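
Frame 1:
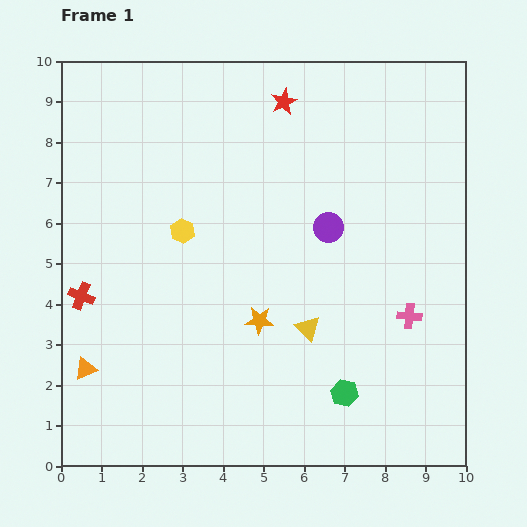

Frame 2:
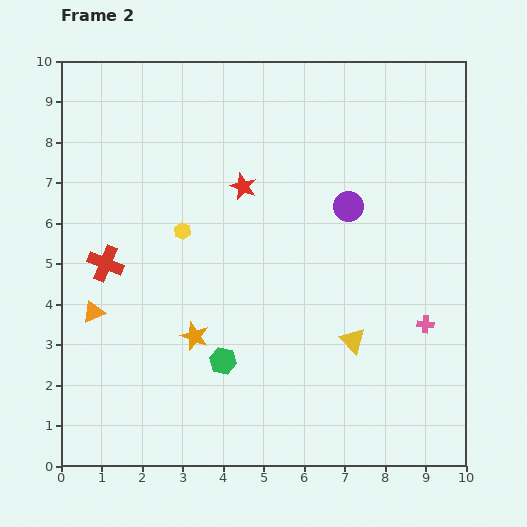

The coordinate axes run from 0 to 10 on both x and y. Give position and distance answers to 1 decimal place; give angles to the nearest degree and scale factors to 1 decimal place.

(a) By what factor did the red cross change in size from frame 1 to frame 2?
1.4×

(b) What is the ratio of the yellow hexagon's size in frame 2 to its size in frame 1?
0.7×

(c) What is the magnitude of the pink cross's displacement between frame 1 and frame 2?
0.4

The pink cross moved from (8.6, 3.7) to (9.0, 3.5), a distance of √(0.4² + 0.2²) ≈ 0.4.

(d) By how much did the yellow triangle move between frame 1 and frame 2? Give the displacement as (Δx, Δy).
(1.1, -0.3)

The yellow triangle was at (6.1, 3.4) in frame 1 and (7.2, 3.1) in frame 2.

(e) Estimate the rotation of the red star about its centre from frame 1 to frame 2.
23° counter-clockwise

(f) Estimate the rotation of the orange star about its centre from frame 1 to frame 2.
18° clockwise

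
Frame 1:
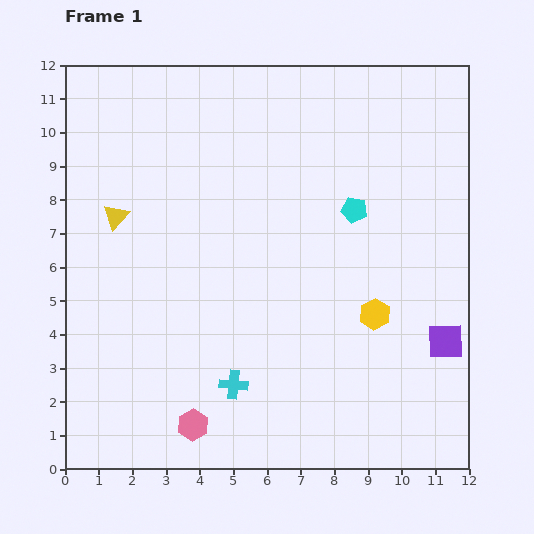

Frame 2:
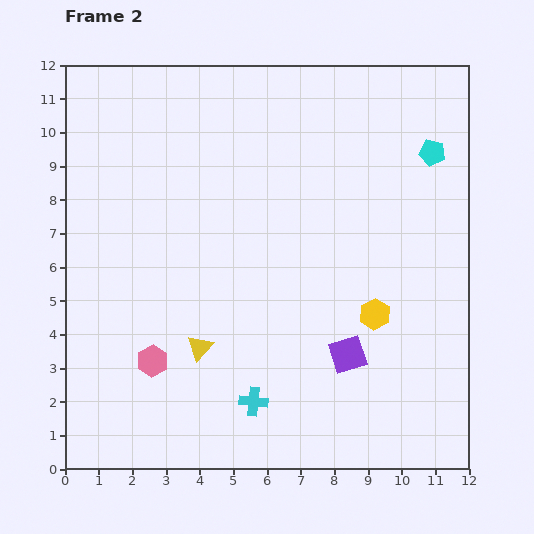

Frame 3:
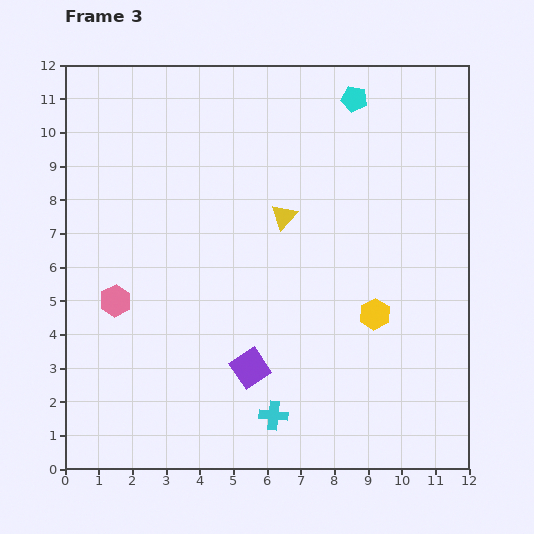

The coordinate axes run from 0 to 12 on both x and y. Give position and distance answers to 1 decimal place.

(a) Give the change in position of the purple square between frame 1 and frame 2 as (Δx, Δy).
(-2.9, -0.4)

The purple square was at (11.3, 3.8) in frame 1 and (8.4, 3.4) in frame 2.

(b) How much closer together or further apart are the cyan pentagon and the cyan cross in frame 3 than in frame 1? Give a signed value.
+3.4

Distance in frame 1: 6.3. Distance in frame 3: 9.7.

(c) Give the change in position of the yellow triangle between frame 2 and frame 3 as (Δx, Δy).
(2.5, 3.9)

The yellow triangle was at (4.0, 3.6) in frame 2 and (6.5, 7.5) in frame 3.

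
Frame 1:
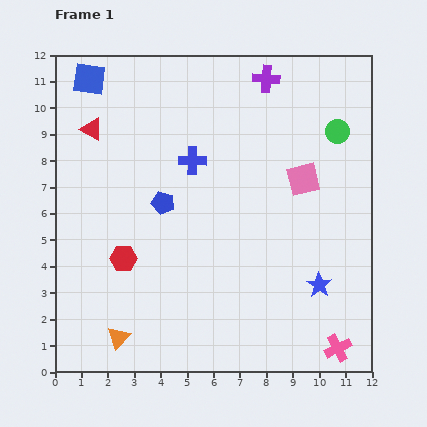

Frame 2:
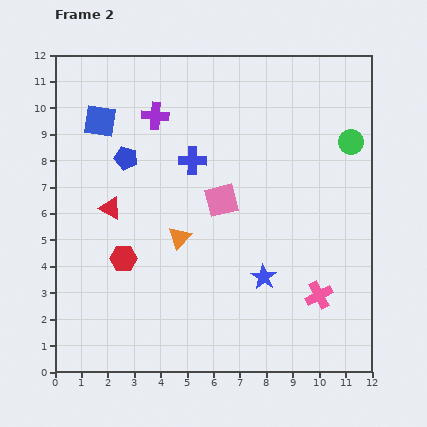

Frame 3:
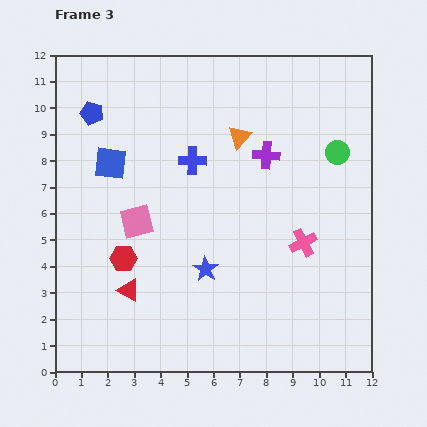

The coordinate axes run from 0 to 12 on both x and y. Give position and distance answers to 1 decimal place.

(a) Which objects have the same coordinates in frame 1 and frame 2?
the blue cross, the red hexagon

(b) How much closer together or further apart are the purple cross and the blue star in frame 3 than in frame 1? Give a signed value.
-3.2

Distance in frame 1: 8.1. Distance in frame 3: 4.9.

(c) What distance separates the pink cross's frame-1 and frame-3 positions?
4.2

The pink cross moved from (10.7, 0.9) to (9.4, 4.9), a distance of √(1.3² + 4.0²) ≈ 4.2.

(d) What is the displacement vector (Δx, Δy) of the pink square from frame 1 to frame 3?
(-6.3, -1.6)

The pink square was at (9.4, 7.3) in frame 1 and (3.1, 5.7) in frame 3.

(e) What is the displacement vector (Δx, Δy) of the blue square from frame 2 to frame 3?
(0.4, -1.6)

The blue square was at (1.7, 9.5) in frame 2 and (2.1, 7.9) in frame 3.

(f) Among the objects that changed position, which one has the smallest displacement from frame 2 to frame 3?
the green circle

(moved 0.6)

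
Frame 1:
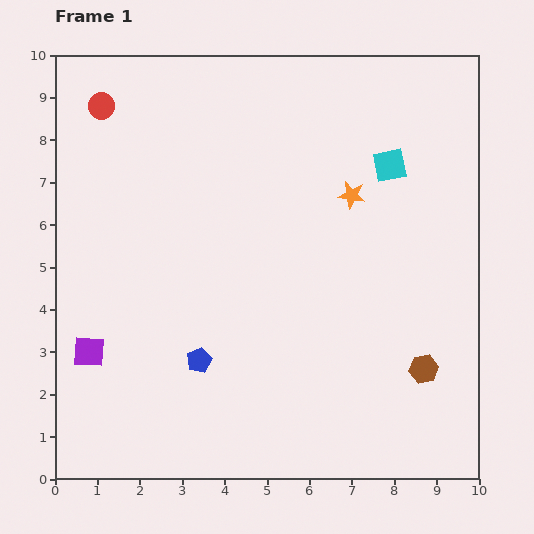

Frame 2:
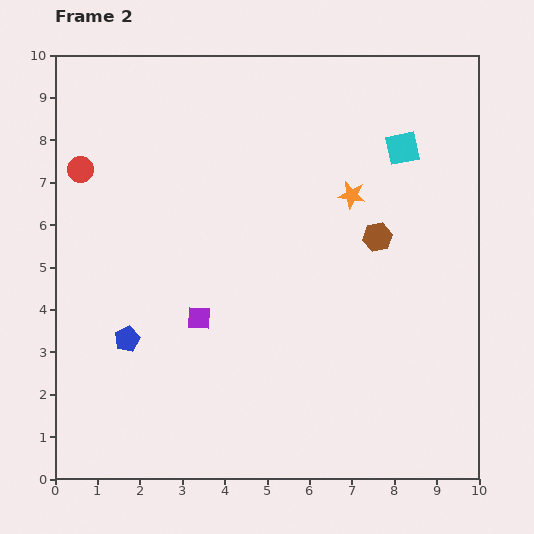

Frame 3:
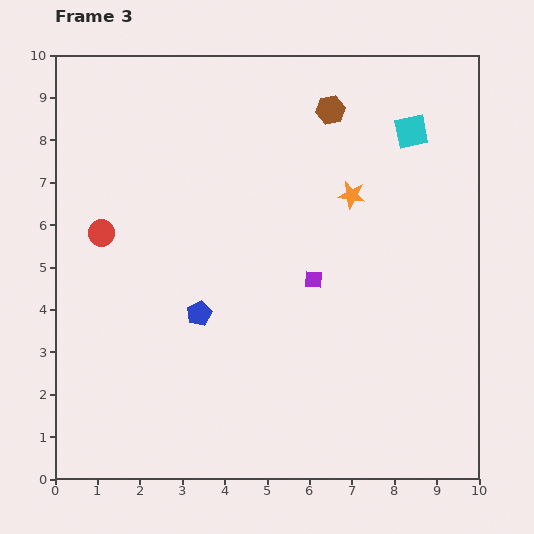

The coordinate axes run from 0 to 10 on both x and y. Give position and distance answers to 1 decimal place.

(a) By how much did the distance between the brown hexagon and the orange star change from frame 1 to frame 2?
-3.2

Distance in frame 1: 4.4. Distance in frame 2: 1.2.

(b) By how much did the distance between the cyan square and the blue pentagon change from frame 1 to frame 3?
+0.2

Distance in frame 1: 6.4. Distance in frame 3: 6.6.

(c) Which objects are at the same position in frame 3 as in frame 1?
the orange star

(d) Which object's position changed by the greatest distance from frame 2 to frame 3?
the brown hexagon

(moved 3.2; next 2.8)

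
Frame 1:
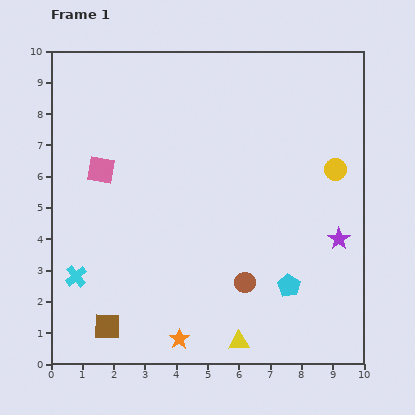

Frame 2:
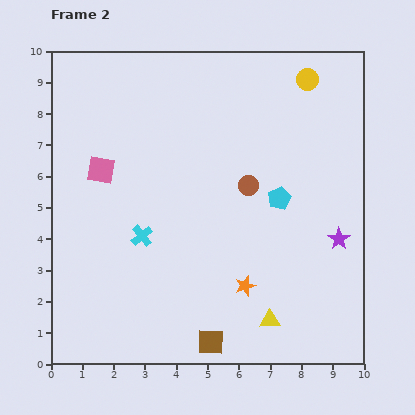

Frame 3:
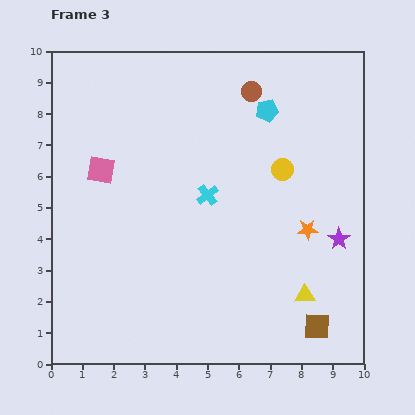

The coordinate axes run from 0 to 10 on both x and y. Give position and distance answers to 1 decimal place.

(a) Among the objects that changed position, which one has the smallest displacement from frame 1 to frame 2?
the yellow triangle

(moved 1.2)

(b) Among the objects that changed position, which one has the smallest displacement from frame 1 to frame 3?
the yellow circle

(moved 1.7)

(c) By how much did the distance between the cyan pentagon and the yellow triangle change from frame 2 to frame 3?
+2.1

Distance in frame 2: 3.9. Distance in frame 3: 6.0.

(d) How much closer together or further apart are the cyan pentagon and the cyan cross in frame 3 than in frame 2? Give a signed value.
-1.3

Distance in frame 2: 4.6. Distance in frame 3: 3.3.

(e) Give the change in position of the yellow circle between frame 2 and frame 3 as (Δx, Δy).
(-0.8, -2.9)

The yellow circle was at (8.2, 9.1) in frame 2 and (7.4, 6.2) in frame 3.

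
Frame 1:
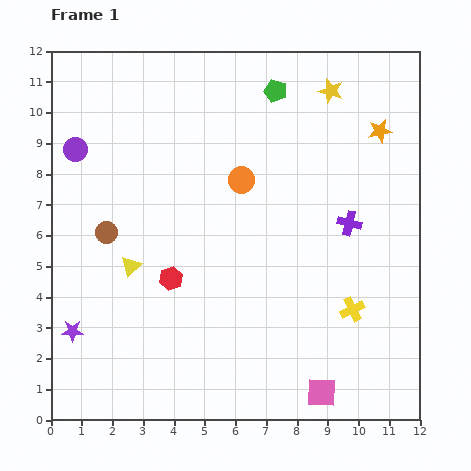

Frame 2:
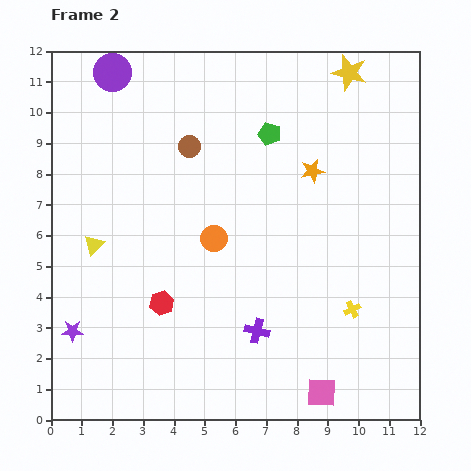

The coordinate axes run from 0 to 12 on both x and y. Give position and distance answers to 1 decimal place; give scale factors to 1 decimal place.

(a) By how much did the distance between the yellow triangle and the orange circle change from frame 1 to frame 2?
-0.7

Distance in frame 1: 4.6. Distance in frame 2: 3.9.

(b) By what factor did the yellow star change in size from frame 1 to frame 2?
1.5×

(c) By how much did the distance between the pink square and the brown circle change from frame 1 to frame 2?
+0.4

Distance in frame 1: 8.7. Distance in frame 2: 9.1.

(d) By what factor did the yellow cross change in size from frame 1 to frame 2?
0.7×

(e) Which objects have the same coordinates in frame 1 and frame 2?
the pink square, the purple star, the yellow cross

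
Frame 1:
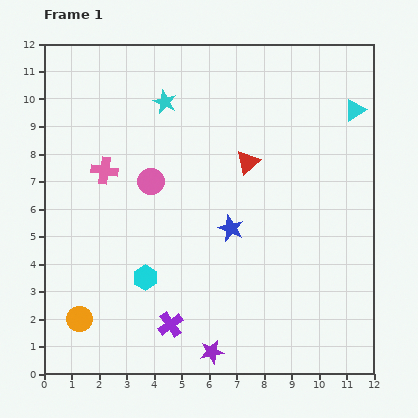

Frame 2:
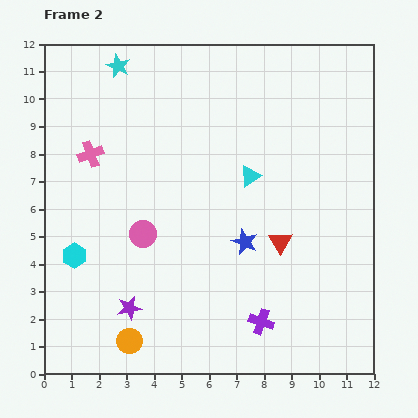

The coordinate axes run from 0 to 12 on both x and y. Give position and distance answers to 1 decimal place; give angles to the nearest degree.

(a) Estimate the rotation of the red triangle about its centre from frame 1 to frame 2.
20° counter-clockwise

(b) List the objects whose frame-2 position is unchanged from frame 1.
none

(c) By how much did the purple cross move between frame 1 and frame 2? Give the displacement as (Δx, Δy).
(3.3, 0.1)

The purple cross was at (4.6, 1.8) in frame 1 and (7.9, 1.9) in frame 2.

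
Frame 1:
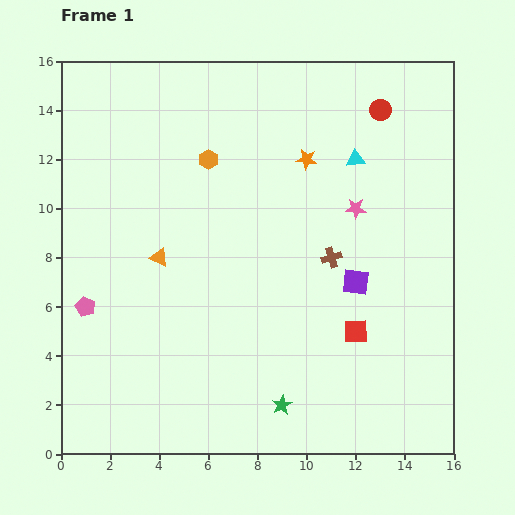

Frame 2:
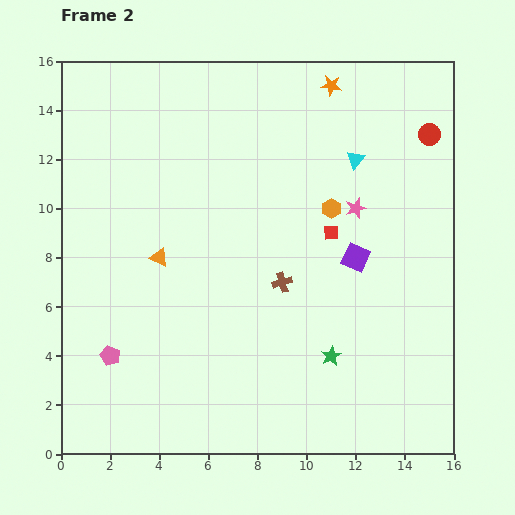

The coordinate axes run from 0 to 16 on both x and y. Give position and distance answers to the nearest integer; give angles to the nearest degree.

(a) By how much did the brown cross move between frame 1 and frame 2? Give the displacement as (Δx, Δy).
(-2, -1)

The brown cross was at (11, 8) in frame 1 and (9, 7) in frame 2.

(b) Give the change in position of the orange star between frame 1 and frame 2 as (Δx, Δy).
(1, 3)

The orange star was at (10, 12) in frame 1 and (11, 15) in frame 2.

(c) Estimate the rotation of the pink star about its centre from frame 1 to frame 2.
20° counter-clockwise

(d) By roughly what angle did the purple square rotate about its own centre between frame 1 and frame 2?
18° clockwise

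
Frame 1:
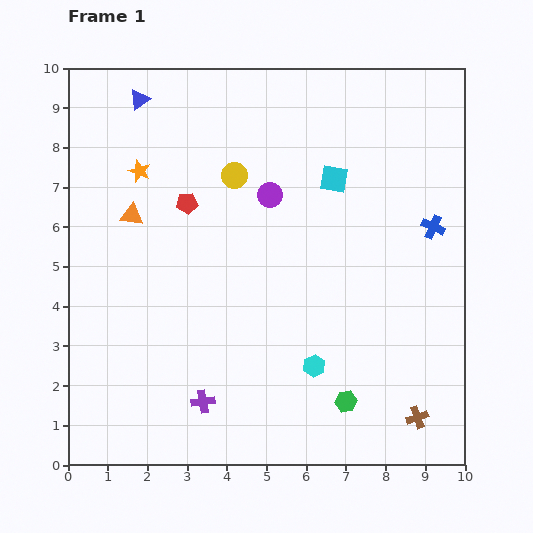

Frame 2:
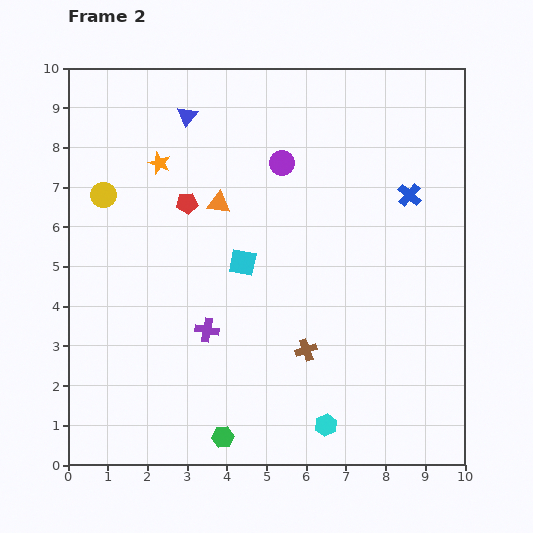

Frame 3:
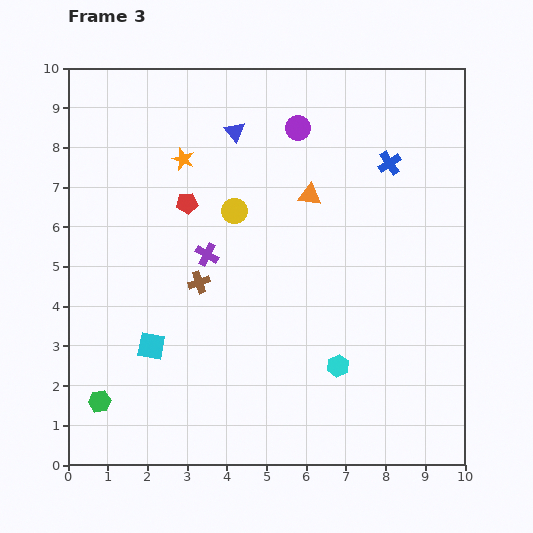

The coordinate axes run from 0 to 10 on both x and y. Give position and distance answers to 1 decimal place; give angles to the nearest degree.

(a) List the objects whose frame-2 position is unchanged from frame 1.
the red pentagon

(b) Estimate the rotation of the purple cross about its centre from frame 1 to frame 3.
38° clockwise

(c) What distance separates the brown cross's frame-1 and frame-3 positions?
6.5

The brown cross moved from (8.8, 1.2) to (3.3, 4.6), a distance of √(5.5² + 3.4²) ≈ 6.5.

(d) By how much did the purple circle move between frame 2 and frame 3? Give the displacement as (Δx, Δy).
(0.4, 0.9)

The purple circle was at (5.4, 7.6) in frame 2 and (5.8, 8.5) in frame 3.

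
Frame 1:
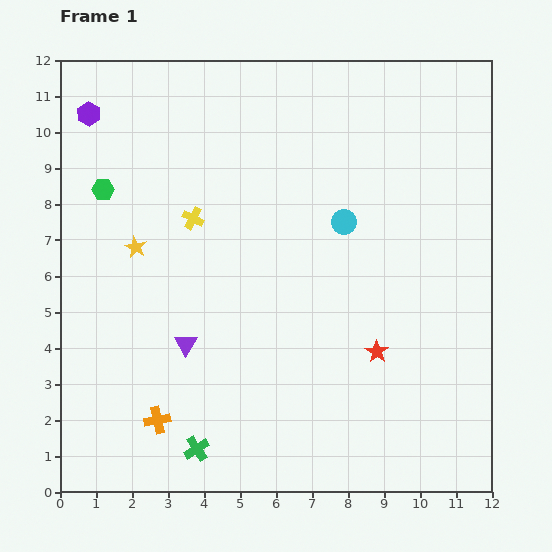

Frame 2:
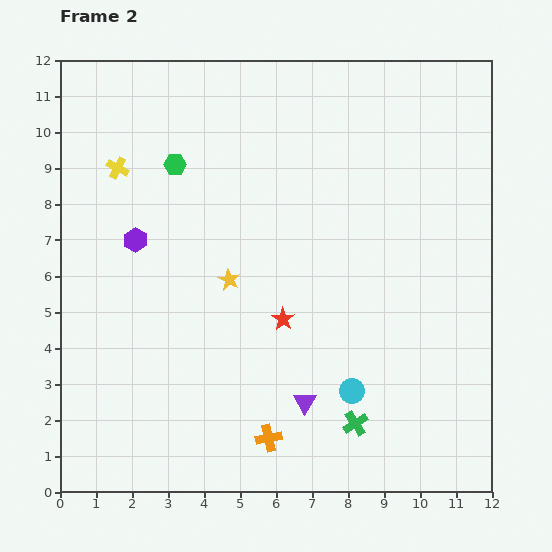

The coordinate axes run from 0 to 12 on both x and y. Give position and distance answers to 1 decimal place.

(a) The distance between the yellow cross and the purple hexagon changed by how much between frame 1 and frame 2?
-2.0

Distance in frame 1: 4.1. Distance in frame 2: 2.1.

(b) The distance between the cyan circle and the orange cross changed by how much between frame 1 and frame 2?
-5.0

Distance in frame 1: 7.6. Distance in frame 2: 2.6.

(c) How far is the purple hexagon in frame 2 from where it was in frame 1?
3.7

The purple hexagon moved from (0.8, 10.5) to (2.1, 7.0), a distance of √(1.3² + 3.5²) ≈ 3.7.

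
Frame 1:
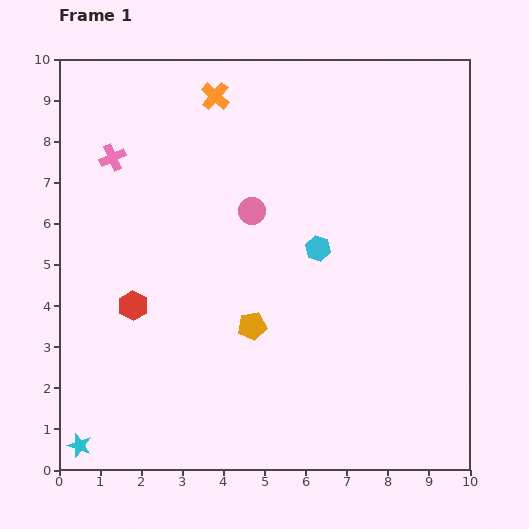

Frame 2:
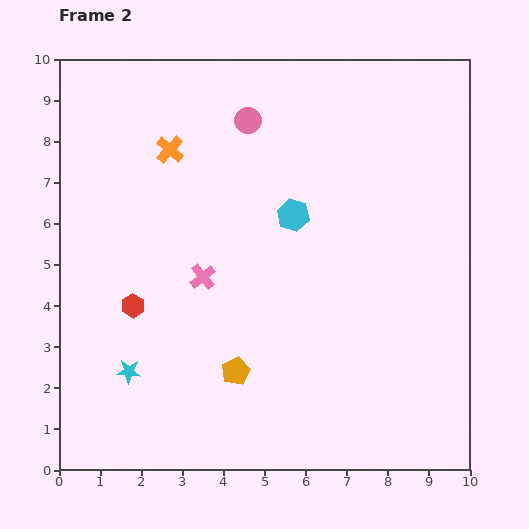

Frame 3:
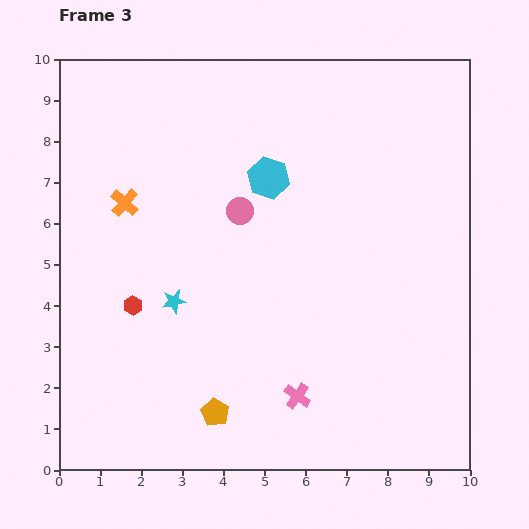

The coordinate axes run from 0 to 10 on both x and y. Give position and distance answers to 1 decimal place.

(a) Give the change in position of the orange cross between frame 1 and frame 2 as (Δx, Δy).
(-1.1, -1.3)

The orange cross was at (3.8, 9.1) in frame 1 and (2.7, 7.8) in frame 2.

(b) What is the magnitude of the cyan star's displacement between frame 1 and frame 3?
4.2

The cyan star moved from (0.5, 0.6) to (2.8, 4.1), a distance of √(2.3² + 3.5²) ≈ 4.2.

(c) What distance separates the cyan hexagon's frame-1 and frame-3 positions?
2.1

The cyan hexagon moved from (6.3, 5.4) to (5.1, 7.1), a distance of √(1.2² + 1.7²) ≈ 2.1.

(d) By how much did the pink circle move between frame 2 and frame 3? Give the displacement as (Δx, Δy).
(-0.2, -2.2)

The pink circle was at (4.6, 8.5) in frame 2 and (4.4, 6.3) in frame 3.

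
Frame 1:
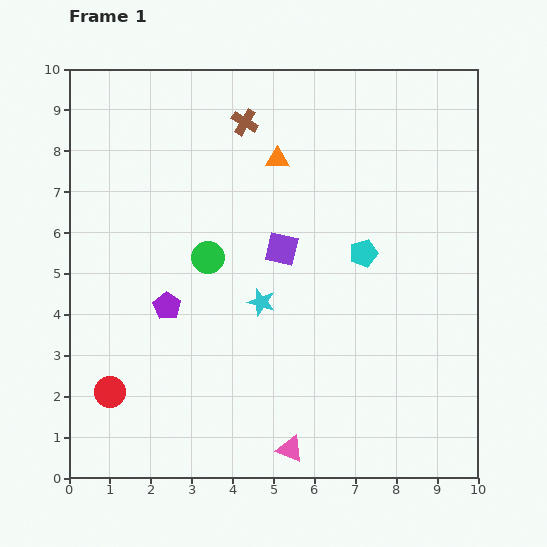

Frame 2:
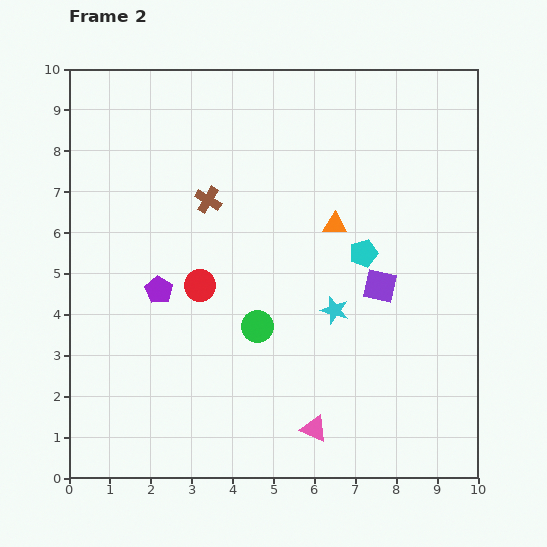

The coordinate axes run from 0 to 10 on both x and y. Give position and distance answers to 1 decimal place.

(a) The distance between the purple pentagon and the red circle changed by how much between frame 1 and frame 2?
-1.5

Distance in frame 1: 2.5. Distance in frame 2: 1.0.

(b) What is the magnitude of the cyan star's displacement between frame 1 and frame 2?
1.8

The cyan star moved from (4.7, 4.3) to (6.5, 4.1), a distance of √(1.8² + 0.2²) ≈ 1.8.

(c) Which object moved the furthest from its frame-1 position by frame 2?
the red circle

(moved 3.4; next 2.6)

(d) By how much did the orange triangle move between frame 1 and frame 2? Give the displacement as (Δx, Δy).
(1.4, -1.6)

The orange triangle was at (5.1, 7.8) in frame 1 and (6.5, 6.2) in frame 2.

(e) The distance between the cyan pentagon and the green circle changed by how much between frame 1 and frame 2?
-0.6

Distance in frame 1: 3.8. Distance in frame 2: 3.2.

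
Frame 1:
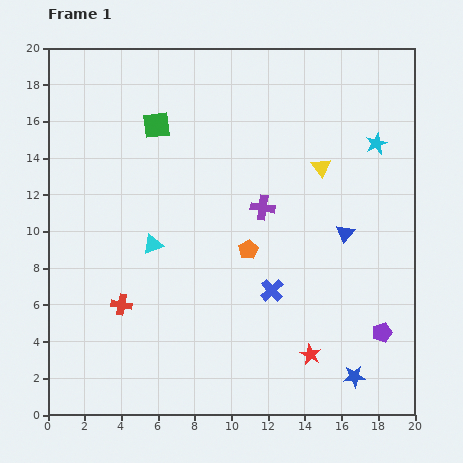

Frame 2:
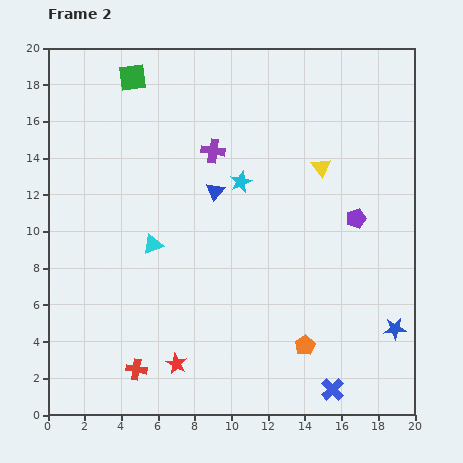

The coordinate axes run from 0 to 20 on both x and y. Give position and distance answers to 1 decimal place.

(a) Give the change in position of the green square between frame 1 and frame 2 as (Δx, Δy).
(-1.3, 2.6)

The green square was at (5.9, 15.8) in frame 1 and (4.6, 18.4) in frame 2.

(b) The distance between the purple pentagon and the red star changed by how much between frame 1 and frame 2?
+8.5

Distance in frame 1: 4.1. Distance in frame 2: 12.6.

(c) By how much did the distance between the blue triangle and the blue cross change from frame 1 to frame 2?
+7.5

Distance in frame 1: 5.1. Distance in frame 2: 12.6.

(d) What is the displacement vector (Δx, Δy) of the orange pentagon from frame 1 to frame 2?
(3.1, -5.2)

The orange pentagon was at (10.9, 9.0) in frame 1 and (14.0, 3.8) in frame 2.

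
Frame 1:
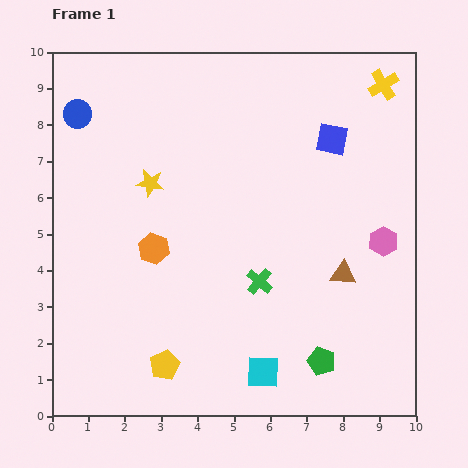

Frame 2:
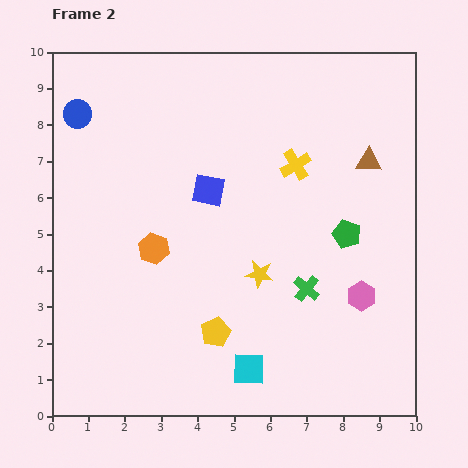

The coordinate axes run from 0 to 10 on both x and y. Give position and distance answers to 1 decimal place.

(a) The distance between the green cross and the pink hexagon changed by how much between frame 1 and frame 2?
-2.1

Distance in frame 1: 3.6. Distance in frame 2: 1.5.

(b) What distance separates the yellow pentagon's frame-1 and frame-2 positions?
1.7

The yellow pentagon moved from (3.1, 1.4) to (4.5, 2.3), a distance of √(1.4² + 0.9²) ≈ 1.7.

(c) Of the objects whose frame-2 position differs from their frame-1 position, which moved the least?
the cyan square

(moved 0.4)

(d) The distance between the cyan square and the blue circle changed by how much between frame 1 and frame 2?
-0.3

Distance in frame 1: 8.7. Distance in frame 2: 8.4.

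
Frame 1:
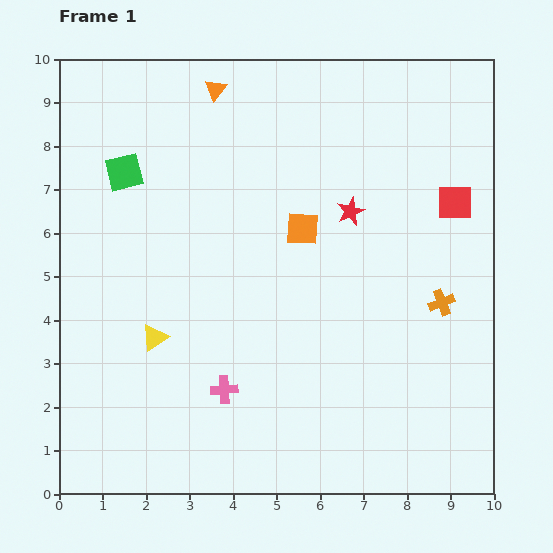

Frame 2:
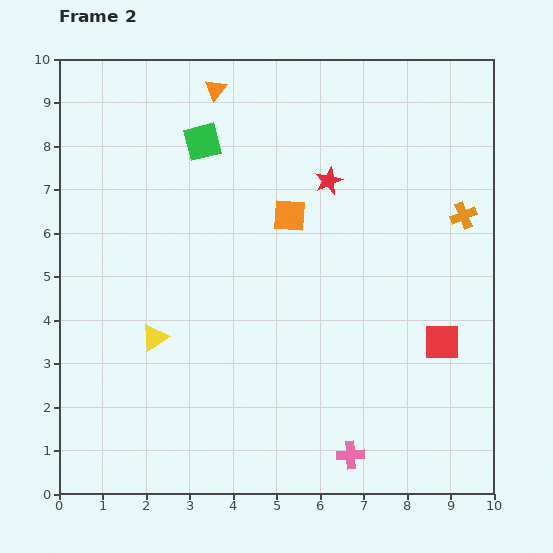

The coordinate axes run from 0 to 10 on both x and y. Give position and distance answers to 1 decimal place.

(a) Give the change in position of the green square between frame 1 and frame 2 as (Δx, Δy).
(1.8, 0.7)

The green square was at (1.5, 7.4) in frame 1 and (3.3, 8.1) in frame 2.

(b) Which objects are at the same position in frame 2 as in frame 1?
the yellow triangle, the orange triangle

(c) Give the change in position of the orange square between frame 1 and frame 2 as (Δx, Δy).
(-0.3, 0.3)

The orange square was at (5.6, 6.1) in frame 1 and (5.3, 6.4) in frame 2.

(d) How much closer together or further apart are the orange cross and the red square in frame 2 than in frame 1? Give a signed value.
+0.6

Distance in frame 1: 2.3. Distance in frame 2: 2.9.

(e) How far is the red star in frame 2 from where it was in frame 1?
0.9

The red star moved from (6.7, 6.5) to (6.2, 7.2), a distance of √(0.5² + 0.7²) ≈ 0.9.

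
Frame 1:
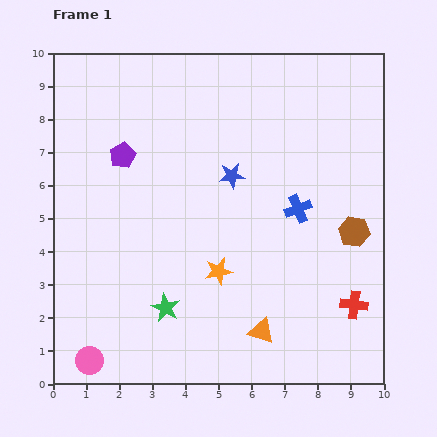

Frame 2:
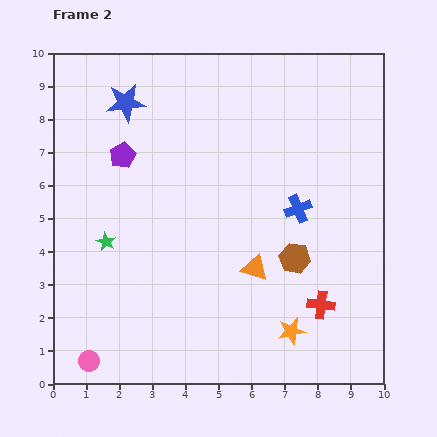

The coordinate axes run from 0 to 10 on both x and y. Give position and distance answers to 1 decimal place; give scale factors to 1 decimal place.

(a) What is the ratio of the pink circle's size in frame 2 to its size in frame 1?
0.8×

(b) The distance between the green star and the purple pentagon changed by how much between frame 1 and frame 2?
-2.2

Distance in frame 1: 4.8. Distance in frame 2: 2.6.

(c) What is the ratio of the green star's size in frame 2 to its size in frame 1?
0.7×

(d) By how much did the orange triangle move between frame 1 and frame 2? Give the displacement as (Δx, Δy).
(-0.2, 1.9)

The orange triangle was at (6.3, 1.6) in frame 1 and (6.1, 3.5) in frame 2.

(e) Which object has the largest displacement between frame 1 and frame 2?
the blue star

(moved 3.9; next 2.8)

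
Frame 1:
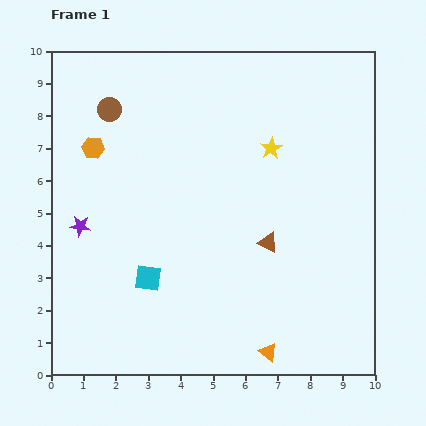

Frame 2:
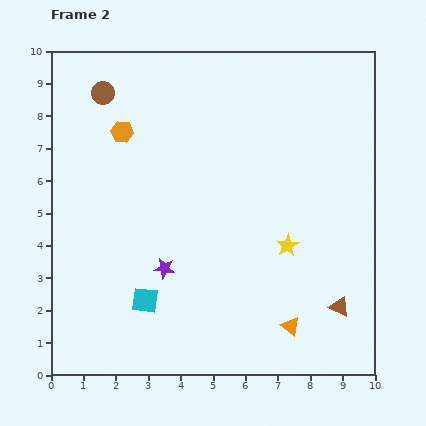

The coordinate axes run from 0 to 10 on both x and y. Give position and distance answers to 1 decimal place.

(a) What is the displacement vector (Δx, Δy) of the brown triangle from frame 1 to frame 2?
(2.2, -2.0)

The brown triangle was at (6.7, 4.1) in frame 1 and (8.9, 2.1) in frame 2.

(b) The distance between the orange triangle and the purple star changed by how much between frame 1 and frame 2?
-2.7

Distance in frame 1: 7.0. Distance in frame 2: 4.3.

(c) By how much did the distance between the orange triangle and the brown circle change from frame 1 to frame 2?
+0.2

Distance in frame 1: 9.0. Distance in frame 2: 9.2.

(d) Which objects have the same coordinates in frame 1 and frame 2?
none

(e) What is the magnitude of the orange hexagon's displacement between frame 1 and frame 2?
1.0

The orange hexagon moved from (1.3, 7.0) to (2.2, 7.5), a distance of √(0.9² + 0.5²) ≈ 1.0.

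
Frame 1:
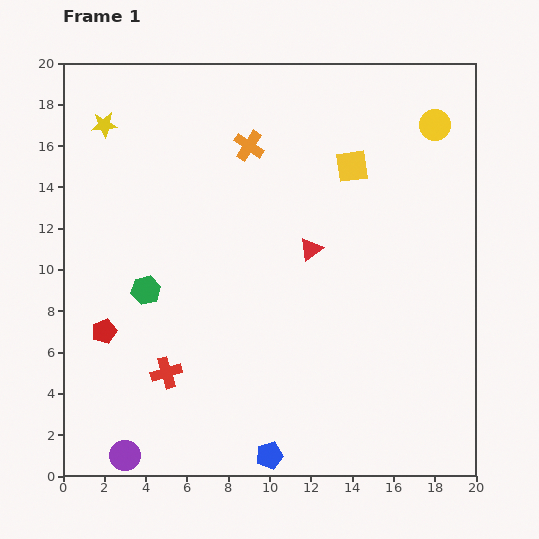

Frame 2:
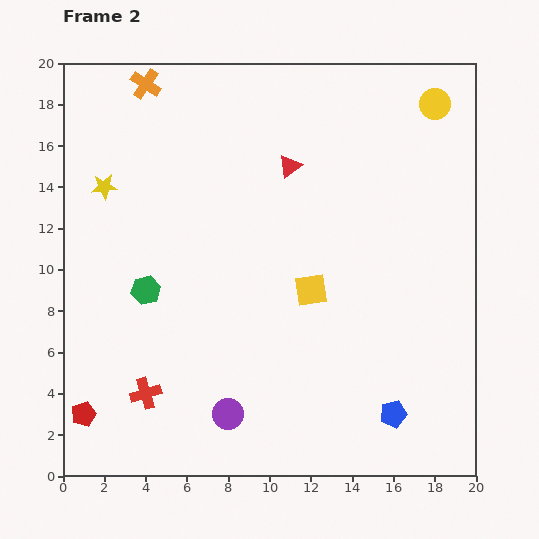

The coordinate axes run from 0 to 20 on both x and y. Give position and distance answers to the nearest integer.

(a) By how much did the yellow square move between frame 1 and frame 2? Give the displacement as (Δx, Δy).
(-2, -6)

The yellow square was at (14, 15) in frame 1 and (12, 9) in frame 2.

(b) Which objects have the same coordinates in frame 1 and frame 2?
the green hexagon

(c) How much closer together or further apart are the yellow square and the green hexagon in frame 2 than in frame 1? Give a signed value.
-4

Distance in frame 1: 12. Distance in frame 2: 8.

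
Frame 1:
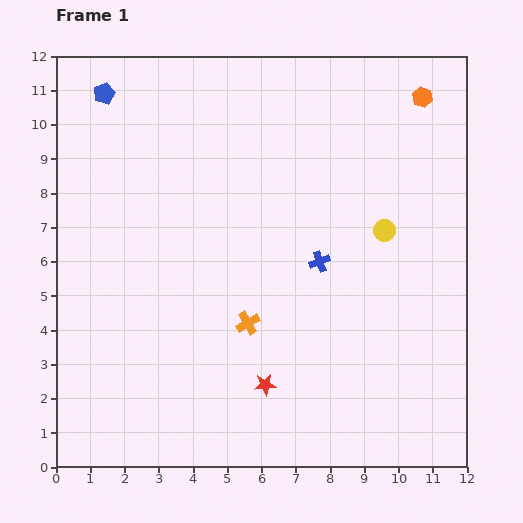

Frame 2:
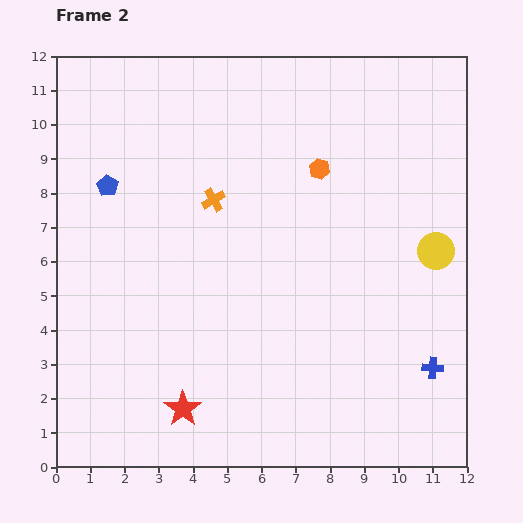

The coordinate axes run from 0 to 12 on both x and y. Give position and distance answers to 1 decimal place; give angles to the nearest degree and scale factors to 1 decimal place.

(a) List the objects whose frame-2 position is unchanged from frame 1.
none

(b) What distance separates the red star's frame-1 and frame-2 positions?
2.5

The red star moved from (6.1, 2.4) to (3.7, 1.7), a distance of √(2.4² + 0.7²) ≈ 2.5.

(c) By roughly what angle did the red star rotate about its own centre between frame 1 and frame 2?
31° counter-clockwise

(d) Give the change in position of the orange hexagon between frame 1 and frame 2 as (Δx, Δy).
(-3.0, -2.1)

The orange hexagon was at (10.7, 10.8) in frame 1 and (7.7, 8.7) in frame 2.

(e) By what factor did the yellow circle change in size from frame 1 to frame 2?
1.7×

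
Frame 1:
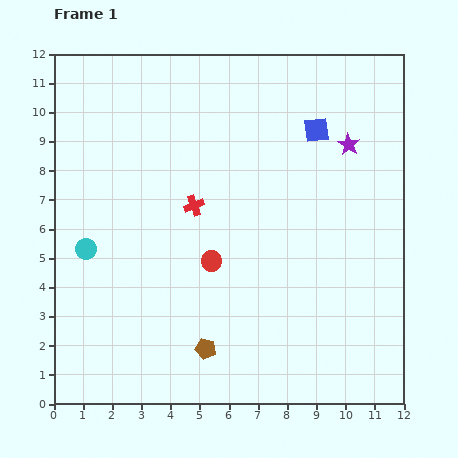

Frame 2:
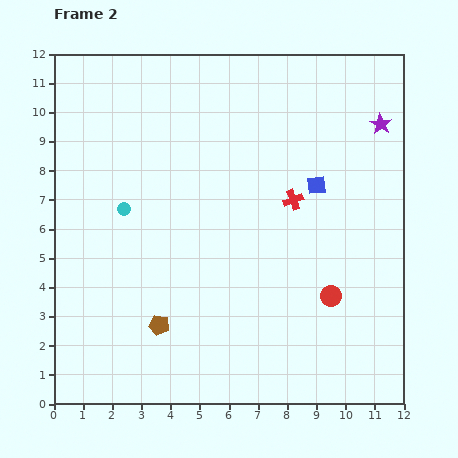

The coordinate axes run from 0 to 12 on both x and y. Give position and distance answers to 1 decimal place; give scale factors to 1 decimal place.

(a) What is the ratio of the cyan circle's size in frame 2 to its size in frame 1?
0.6×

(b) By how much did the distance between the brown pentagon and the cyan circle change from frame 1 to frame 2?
-1.1

Distance in frame 1: 5.3. Distance in frame 2: 4.2.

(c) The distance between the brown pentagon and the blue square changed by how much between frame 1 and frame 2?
-1.2

Distance in frame 1: 8.4. Distance in frame 2: 7.2.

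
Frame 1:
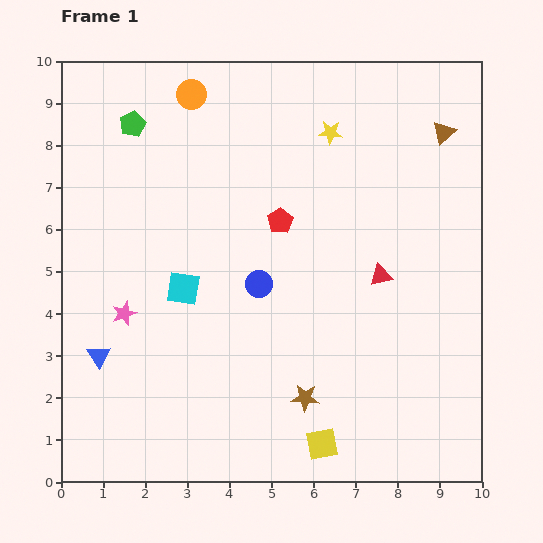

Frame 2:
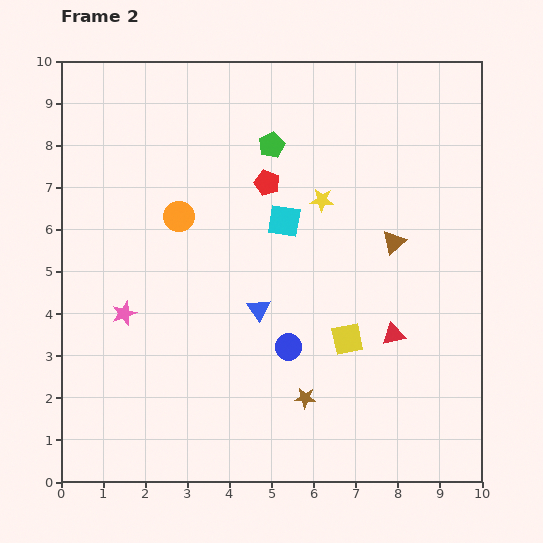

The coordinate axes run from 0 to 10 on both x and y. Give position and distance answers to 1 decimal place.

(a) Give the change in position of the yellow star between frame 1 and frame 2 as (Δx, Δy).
(-0.2, -1.6)

The yellow star was at (6.4, 8.3) in frame 1 and (6.2, 6.7) in frame 2.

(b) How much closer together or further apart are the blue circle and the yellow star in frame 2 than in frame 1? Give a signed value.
-0.4

Distance in frame 1: 4.0. Distance in frame 2: 3.6.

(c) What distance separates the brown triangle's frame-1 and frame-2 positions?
2.9

The brown triangle moved from (9.1, 8.3) to (7.9, 5.7), a distance of √(1.2² + 2.6²) ≈ 2.9.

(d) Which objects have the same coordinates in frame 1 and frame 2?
the pink star, the brown star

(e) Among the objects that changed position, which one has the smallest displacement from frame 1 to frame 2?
the red pentagon

(moved 0.9)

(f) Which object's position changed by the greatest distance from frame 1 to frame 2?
the blue triangle

(moved 4.0; next 3.3)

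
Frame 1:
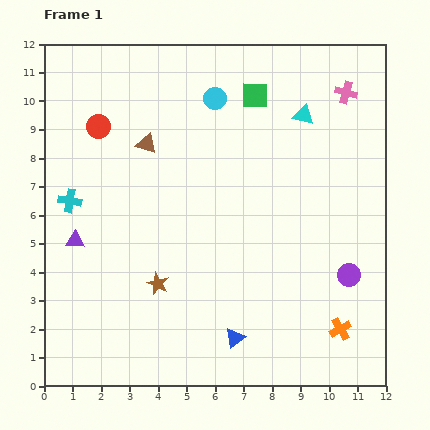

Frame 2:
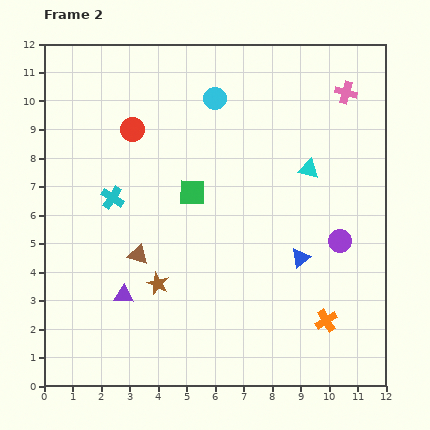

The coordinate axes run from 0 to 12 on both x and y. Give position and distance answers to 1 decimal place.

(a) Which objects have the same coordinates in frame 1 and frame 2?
the brown star, the cyan circle, the pink cross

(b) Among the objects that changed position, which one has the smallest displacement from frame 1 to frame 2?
the orange cross

(moved 0.6)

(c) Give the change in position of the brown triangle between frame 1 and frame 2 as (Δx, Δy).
(-0.3, -3.9)

The brown triangle was at (3.6, 8.5) in frame 1 and (3.3, 4.6) in frame 2.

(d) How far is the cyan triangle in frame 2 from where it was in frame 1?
1.9

The cyan triangle moved from (9.1, 9.5) to (9.3, 7.6), a distance of √(0.2² + 1.9²) ≈ 1.9.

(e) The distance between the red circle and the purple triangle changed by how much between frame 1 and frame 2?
+1.7

Distance in frame 1: 4.1. Distance in frame 2: 5.8.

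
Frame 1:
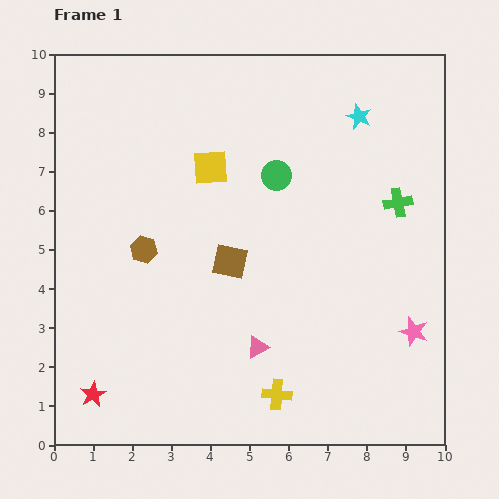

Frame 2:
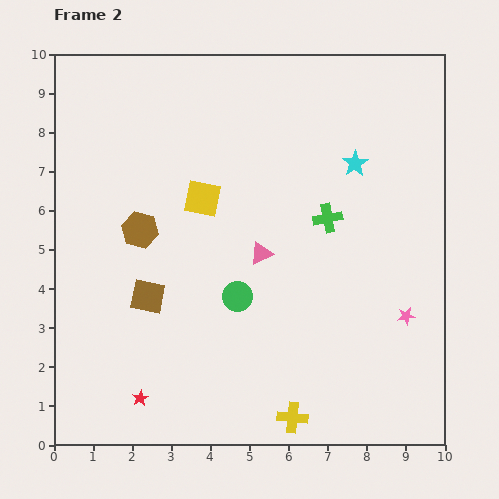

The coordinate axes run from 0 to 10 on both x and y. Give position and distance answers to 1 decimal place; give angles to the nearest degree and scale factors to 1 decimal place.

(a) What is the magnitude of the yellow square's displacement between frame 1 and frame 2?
0.8

The yellow square moved from (4.0, 7.1) to (3.8, 6.3), a distance of √(0.2² + 0.8²) ≈ 0.8.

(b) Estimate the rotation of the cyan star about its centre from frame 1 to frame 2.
17° clockwise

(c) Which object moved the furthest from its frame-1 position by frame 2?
the green circle

(moved 3.3; next 2.4)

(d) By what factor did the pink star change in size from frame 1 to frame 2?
0.6×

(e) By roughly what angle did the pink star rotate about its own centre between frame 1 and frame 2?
26° counter-clockwise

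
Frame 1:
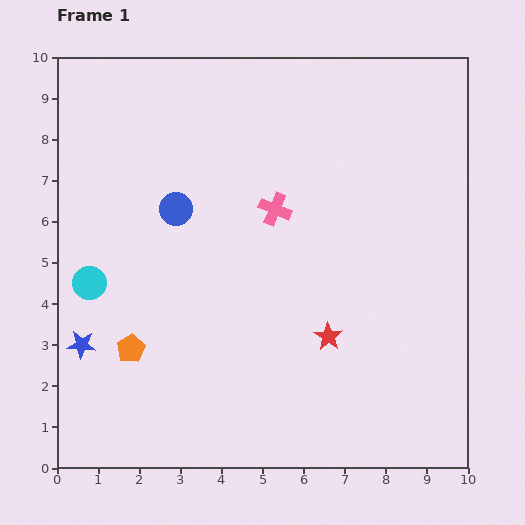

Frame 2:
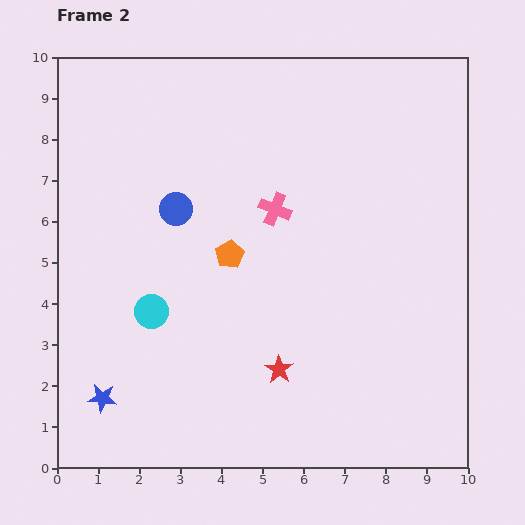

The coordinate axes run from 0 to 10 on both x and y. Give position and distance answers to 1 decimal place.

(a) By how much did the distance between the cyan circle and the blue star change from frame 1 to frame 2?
+0.9

Distance in frame 1: 1.5. Distance in frame 2: 2.4.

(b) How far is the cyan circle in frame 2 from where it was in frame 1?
1.7

The cyan circle moved from (0.8, 4.5) to (2.3, 3.8), a distance of √(1.5² + 0.7²) ≈ 1.7.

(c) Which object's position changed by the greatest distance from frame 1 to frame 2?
the orange pentagon

(moved 3.3; next 1.7)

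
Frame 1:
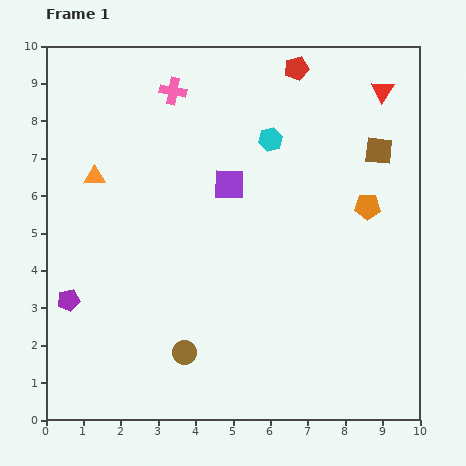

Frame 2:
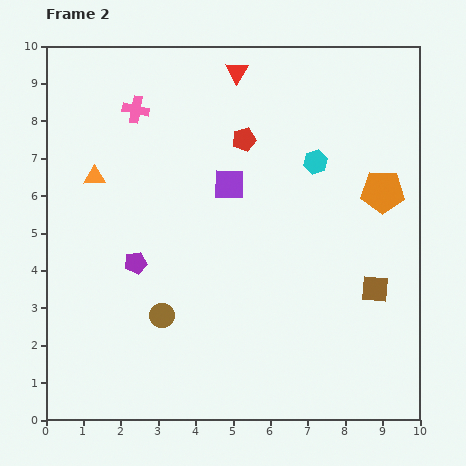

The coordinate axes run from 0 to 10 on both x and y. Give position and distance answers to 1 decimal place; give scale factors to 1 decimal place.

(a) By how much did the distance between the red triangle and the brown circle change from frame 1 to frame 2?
-2.0

Distance in frame 1: 8.8. Distance in frame 2: 6.8.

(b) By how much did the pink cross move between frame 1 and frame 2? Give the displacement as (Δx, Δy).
(-1.0, -0.5)

The pink cross was at (3.4, 8.8) in frame 1 and (2.4, 8.3) in frame 2.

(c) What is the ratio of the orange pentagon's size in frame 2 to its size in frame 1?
1.7×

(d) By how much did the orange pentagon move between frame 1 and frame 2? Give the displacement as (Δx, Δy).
(0.4, 0.4)

The orange pentagon was at (8.6, 5.7) in frame 1 and (9.0, 6.1) in frame 2.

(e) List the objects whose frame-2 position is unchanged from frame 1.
the orange triangle, the purple square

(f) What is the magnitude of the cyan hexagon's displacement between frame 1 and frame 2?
1.3

The cyan hexagon moved from (6.0, 7.5) to (7.2, 6.9), a distance of √(1.2² + 0.6²) ≈ 1.3.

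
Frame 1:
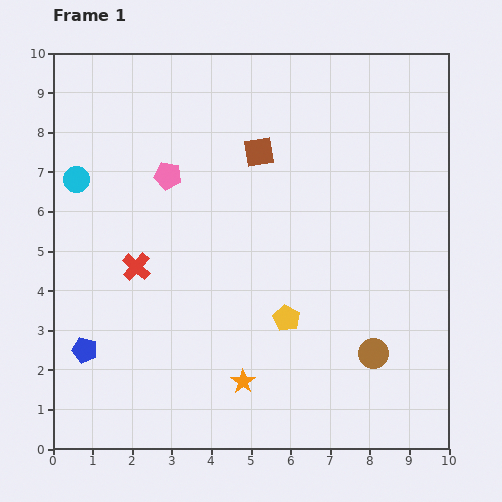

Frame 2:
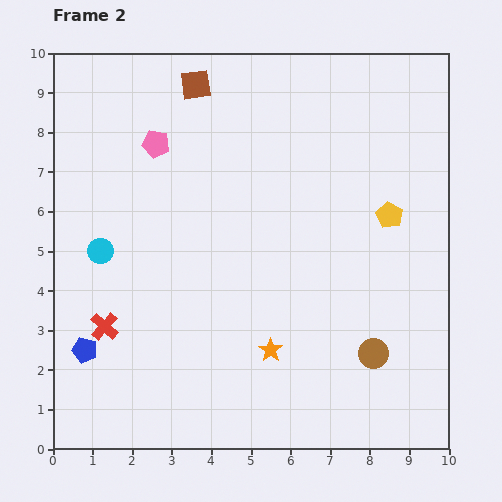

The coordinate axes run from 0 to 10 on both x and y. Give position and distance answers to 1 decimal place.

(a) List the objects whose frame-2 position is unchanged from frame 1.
the brown circle, the blue pentagon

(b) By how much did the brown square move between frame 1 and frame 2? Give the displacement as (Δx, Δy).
(-1.6, 1.7)

The brown square was at (5.2, 7.5) in frame 1 and (3.6, 9.2) in frame 2.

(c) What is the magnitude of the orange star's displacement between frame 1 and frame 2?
1.1

The orange star moved from (4.8, 1.7) to (5.5, 2.5), a distance of √(0.7² + 0.8²) ≈ 1.1.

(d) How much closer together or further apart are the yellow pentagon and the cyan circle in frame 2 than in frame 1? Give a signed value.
+1.0

Distance in frame 1: 6.4. Distance in frame 2: 7.4.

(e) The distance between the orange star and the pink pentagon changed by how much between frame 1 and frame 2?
+0.5

Distance in frame 1: 5.5. Distance in frame 2: 6.0.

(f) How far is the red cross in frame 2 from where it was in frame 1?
1.7

The red cross moved from (2.1, 4.6) to (1.3, 3.1), a distance of √(0.8² + 1.5²) ≈ 1.7.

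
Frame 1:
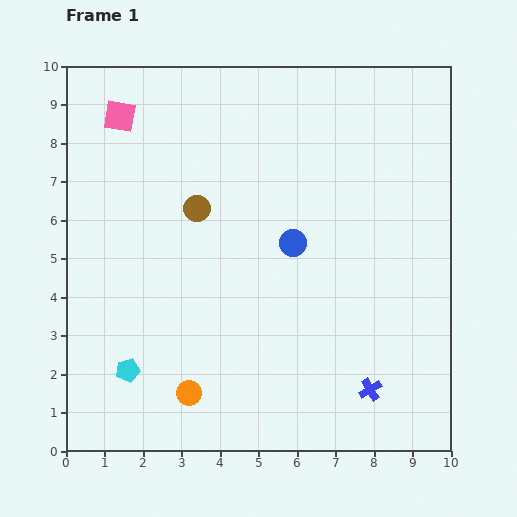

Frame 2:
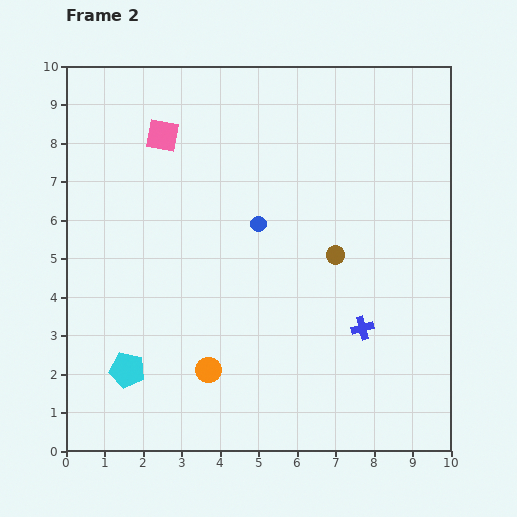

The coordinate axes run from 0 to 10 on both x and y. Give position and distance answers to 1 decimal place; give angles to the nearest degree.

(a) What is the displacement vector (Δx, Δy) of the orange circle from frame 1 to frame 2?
(0.5, 0.6)

The orange circle was at (3.2, 1.5) in frame 1 and (3.7, 2.1) in frame 2.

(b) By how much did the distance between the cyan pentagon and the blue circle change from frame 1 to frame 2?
-0.3

Distance in frame 1: 5.4. Distance in frame 2: 5.1.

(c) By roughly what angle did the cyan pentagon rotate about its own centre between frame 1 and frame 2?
26° clockwise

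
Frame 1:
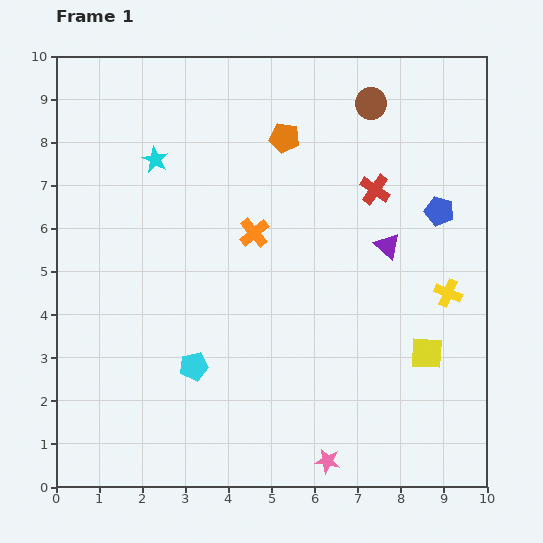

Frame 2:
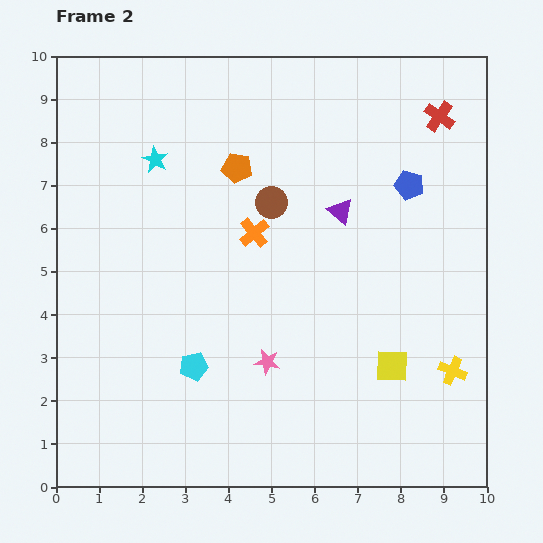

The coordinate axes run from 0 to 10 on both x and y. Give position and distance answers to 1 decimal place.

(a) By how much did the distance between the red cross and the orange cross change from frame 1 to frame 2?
+2.1

Distance in frame 1: 3.0. Distance in frame 2: 5.1.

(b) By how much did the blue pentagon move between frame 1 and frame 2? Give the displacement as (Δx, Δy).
(-0.7, 0.6)

The blue pentagon was at (8.9, 6.4) in frame 1 and (8.2, 7.0) in frame 2.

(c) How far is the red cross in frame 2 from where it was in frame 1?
2.3

The red cross moved from (7.4, 6.9) to (8.9, 8.6), a distance of √(1.5² + 1.7²) ≈ 2.3.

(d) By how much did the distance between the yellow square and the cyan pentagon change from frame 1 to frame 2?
-0.8

Distance in frame 1: 5.4. Distance in frame 2: 4.6.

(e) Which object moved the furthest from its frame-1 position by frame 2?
the brown circle

(moved 3.3; next 2.7)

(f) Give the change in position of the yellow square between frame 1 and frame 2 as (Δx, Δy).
(-0.8, -0.3)

The yellow square was at (8.6, 3.1) in frame 1 and (7.8, 2.8) in frame 2.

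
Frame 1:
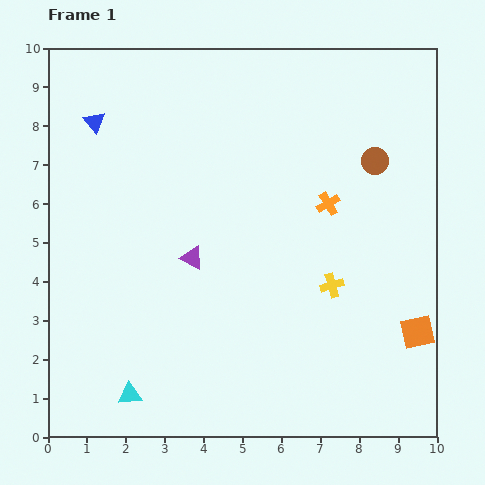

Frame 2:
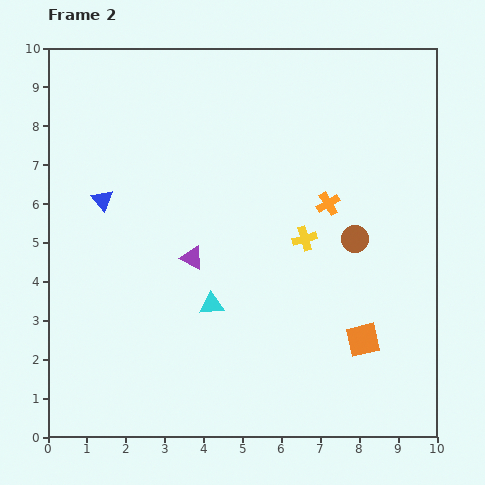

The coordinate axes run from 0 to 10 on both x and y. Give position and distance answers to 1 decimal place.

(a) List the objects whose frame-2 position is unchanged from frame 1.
the purple triangle, the orange cross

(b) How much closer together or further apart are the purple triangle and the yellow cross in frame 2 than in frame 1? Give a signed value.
-0.8

Distance in frame 1: 3.7. Distance in frame 2: 2.9.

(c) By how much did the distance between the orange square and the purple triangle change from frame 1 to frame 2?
-1.2

Distance in frame 1: 6.1. Distance in frame 2: 4.9.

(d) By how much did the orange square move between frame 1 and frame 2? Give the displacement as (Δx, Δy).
(-1.4, -0.2)

The orange square was at (9.5, 2.7) in frame 1 and (8.1, 2.5) in frame 2.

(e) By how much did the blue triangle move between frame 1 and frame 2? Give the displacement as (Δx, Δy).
(0.2, -2.0)

The blue triangle was at (1.2, 8.1) in frame 1 and (1.4, 6.1) in frame 2.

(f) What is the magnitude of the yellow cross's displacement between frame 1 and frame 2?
1.4

The yellow cross moved from (7.3, 3.9) to (6.6, 5.1), a distance of √(0.7² + 1.2²) ≈ 1.4.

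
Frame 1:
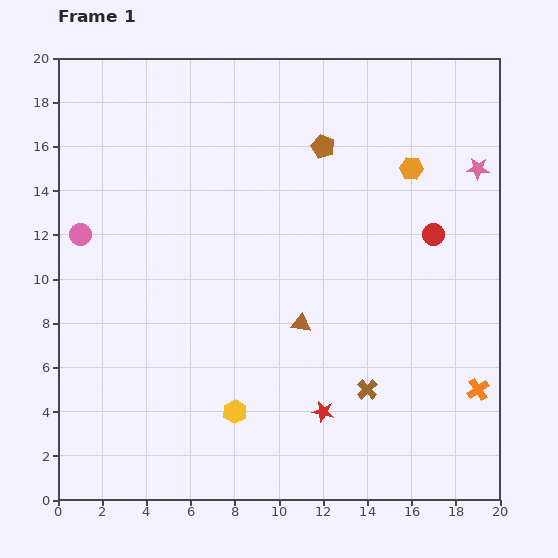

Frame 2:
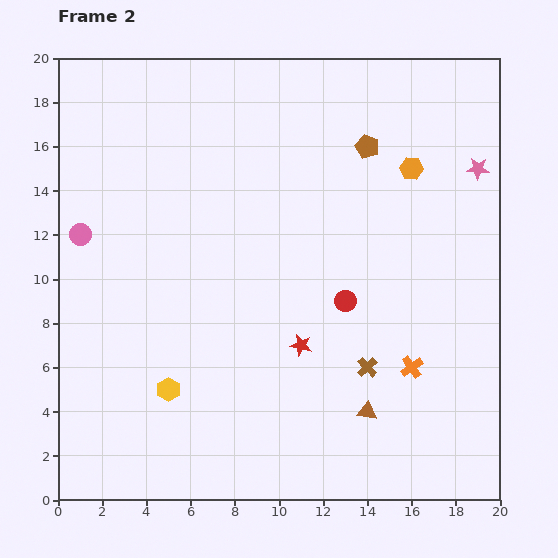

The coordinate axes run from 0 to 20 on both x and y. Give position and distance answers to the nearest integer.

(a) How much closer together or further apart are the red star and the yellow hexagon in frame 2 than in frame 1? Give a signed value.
+2

Distance in frame 1: 4. Distance in frame 2: 6.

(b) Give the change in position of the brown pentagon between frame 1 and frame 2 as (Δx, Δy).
(2, 0)

The brown pentagon was at (12, 16) in frame 1 and (14, 16) in frame 2.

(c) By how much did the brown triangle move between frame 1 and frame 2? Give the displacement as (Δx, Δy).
(3, -4)

The brown triangle was at (11, 8) in frame 1 and (14, 4) in frame 2.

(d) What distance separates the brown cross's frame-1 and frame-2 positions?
1

The brown cross moved from (14, 5) to (14, 6), a distance of √(0² + 1²) ≈ 1.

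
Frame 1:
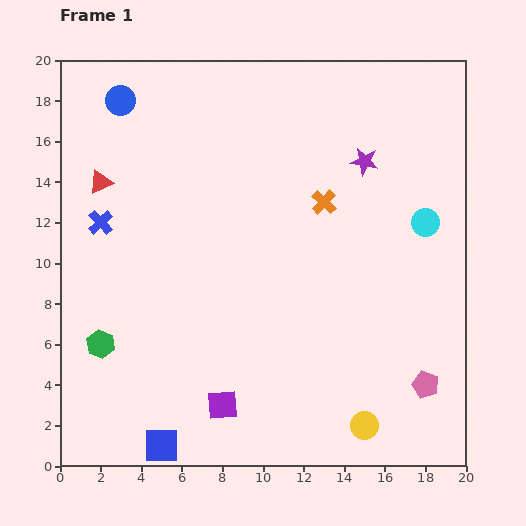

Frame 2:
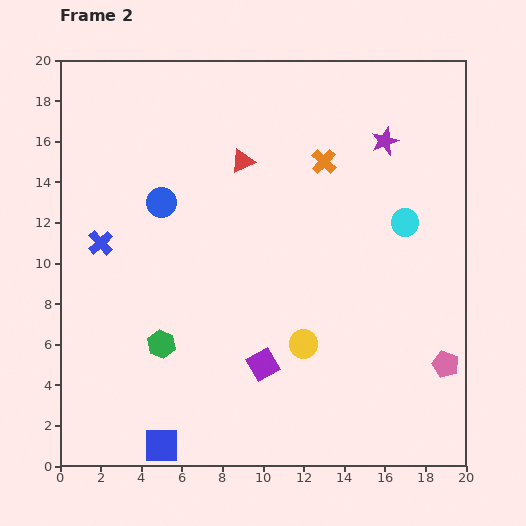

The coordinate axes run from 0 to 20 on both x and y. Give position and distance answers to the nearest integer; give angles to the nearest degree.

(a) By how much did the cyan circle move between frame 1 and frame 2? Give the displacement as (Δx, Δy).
(-1, 0)

The cyan circle was at (18, 12) in frame 1 and (17, 12) in frame 2.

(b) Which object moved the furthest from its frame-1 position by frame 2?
the red triangle

(moved 7; next 5)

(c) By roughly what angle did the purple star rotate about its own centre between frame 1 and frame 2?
31° counter-clockwise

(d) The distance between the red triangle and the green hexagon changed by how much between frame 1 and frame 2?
+2

Distance in frame 1: 8. Distance in frame 2: 10.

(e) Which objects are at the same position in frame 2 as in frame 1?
the blue square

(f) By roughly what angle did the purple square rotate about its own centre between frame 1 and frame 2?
24° counter-clockwise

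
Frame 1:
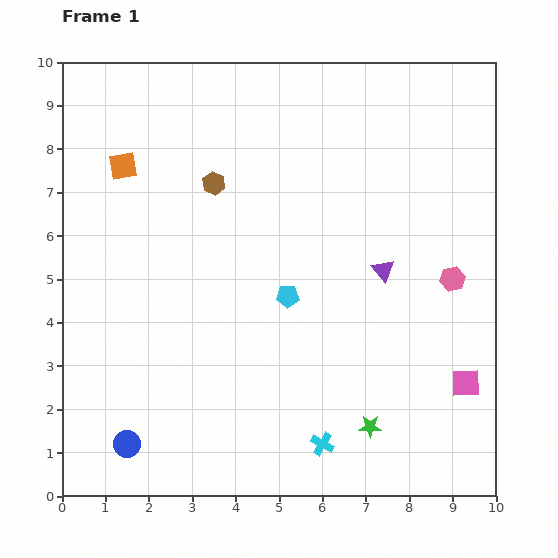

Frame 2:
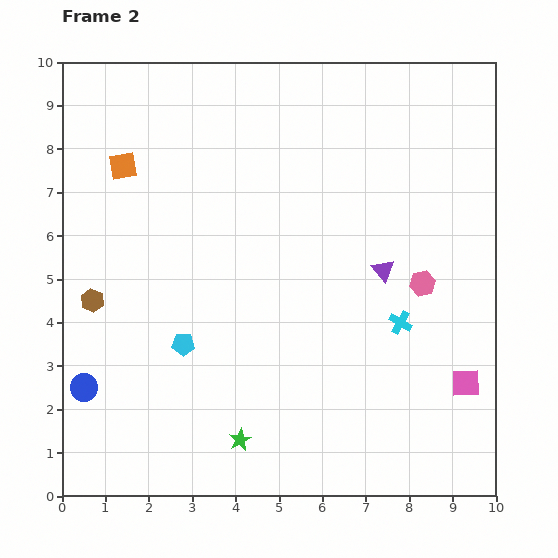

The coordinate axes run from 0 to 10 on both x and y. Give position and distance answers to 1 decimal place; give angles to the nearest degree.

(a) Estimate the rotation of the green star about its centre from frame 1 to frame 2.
28° counter-clockwise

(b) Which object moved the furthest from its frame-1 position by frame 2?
the brown hexagon

(moved 3.9; next 3.3)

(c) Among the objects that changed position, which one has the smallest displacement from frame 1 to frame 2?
the pink hexagon

(moved 0.7)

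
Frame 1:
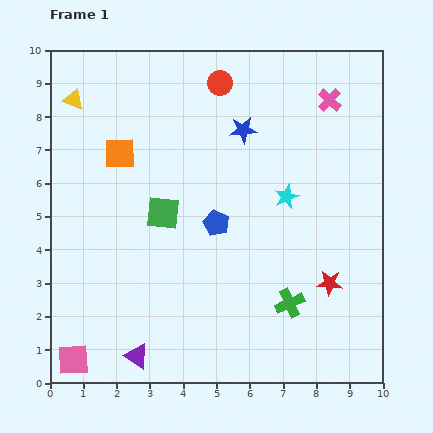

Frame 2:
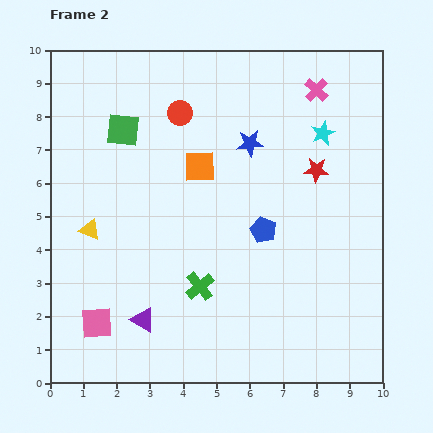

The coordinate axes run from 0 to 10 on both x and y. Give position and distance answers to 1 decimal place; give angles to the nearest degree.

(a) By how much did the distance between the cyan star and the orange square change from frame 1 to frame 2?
-1.4

Distance in frame 1: 5.2. Distance in frame 2: 3.8.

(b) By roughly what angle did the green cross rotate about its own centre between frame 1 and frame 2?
15° counter-clockwise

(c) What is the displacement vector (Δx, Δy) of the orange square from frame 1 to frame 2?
(2.4, -0.4)

The orange square was at (2.1, 6.9) in frame 1 and (4.5, 6.5) in frame 2.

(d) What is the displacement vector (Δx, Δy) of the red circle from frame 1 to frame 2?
(-1.2, -0.9)

The red circle was at (5.1, 9.0) in frame 1 and (3.9, 8.1) in frame 2.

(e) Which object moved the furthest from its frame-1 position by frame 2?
the yellow triangle

(moved 3.9; next 3.4)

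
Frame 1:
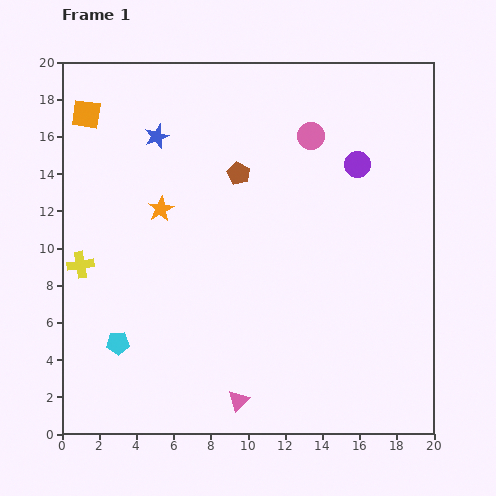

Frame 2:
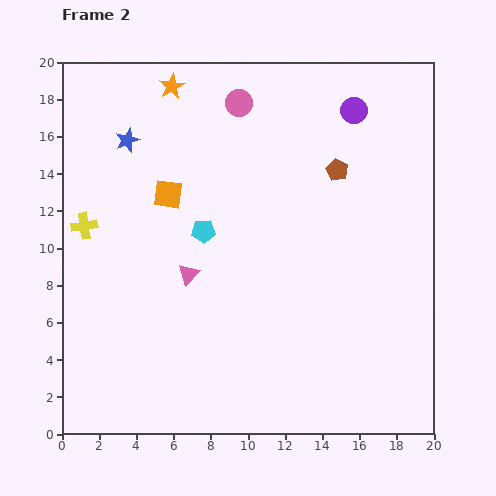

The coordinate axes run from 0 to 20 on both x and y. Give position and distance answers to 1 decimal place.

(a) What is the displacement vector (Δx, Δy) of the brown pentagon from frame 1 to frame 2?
(5.3, 0.2)

The brown pentagon was at (9.5, 14.0) in frame 1 and (14.8, 14.2) in frame 2.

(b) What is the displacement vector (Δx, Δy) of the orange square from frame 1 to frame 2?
(4.4, -4.3)

The orange square was at (1.3, 17.2) in frame 1 and (5.7, 12.9) in frame 2.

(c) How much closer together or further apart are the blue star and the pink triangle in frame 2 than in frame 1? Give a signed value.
-7.0

Distance in frame 1: 14.9. Distance in frame 2: 7.9.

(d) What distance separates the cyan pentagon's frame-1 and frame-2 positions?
7.6

The cyan pentagon moved from (3.0, 4.9) to (7.6, 10.9), a distance of √(4.6² + 6.0²) ≈ 7.6.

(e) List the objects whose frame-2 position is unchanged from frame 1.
none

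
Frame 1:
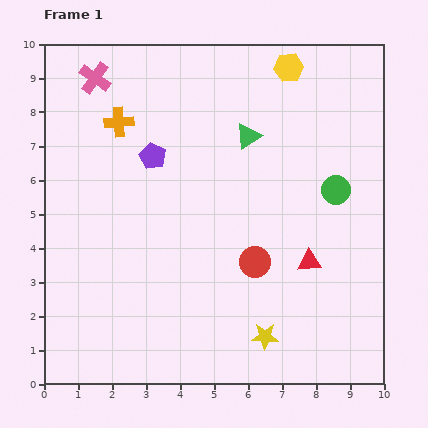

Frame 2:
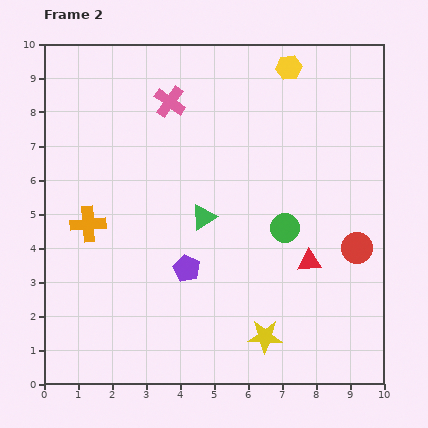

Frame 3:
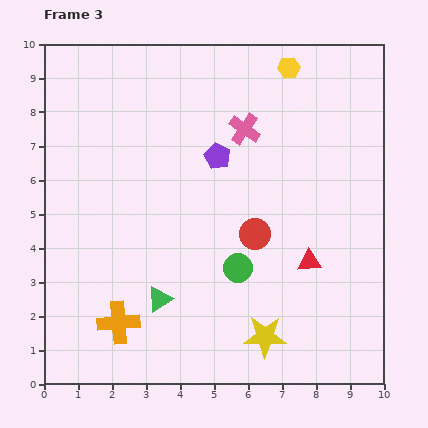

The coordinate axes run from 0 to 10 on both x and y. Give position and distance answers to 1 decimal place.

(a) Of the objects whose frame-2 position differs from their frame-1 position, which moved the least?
the green circle

(moved 1.9)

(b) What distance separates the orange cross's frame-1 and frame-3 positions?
5.9

The orange cross moved from (2.2, 7.7) to (2.2, 1.8), a distance of √(0.0² + 5.9²) ≈ 5.9.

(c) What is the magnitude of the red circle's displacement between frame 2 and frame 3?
3.0

The red circle moved from (9.2, 4.0) to (6.2, 4.4), a distance of √(3.0² + 0.4²) ≈ 3.0.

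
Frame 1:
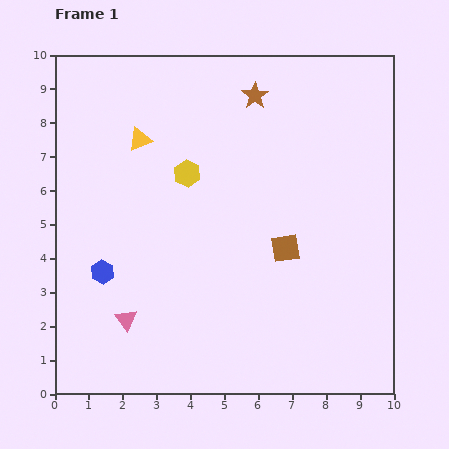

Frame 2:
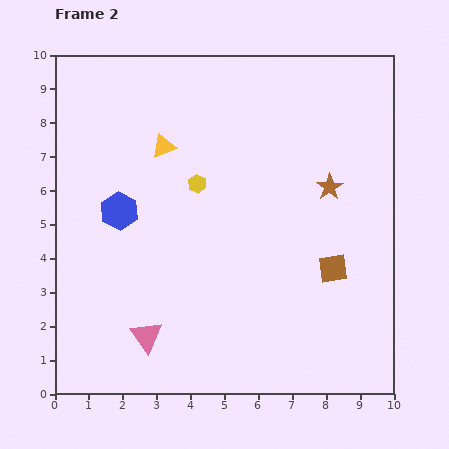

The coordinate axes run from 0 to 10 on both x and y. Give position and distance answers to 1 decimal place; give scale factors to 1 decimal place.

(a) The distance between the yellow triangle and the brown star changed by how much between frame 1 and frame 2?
+1.4

Distance in frame 1: 3.6. Distance in frame 2: 5.0.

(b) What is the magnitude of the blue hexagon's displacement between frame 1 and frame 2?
1.9

The blue hexagon moved from (1.4, 3.6) to (1.9, 5.4), a distance of √(0.5² + 1.8²) ≈ 1.9.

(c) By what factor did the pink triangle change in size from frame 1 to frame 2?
1.5×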